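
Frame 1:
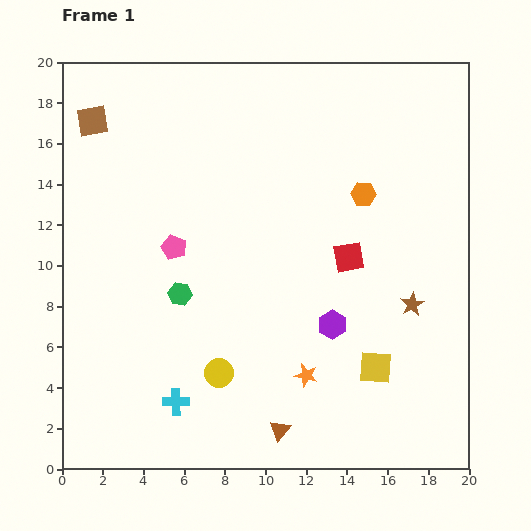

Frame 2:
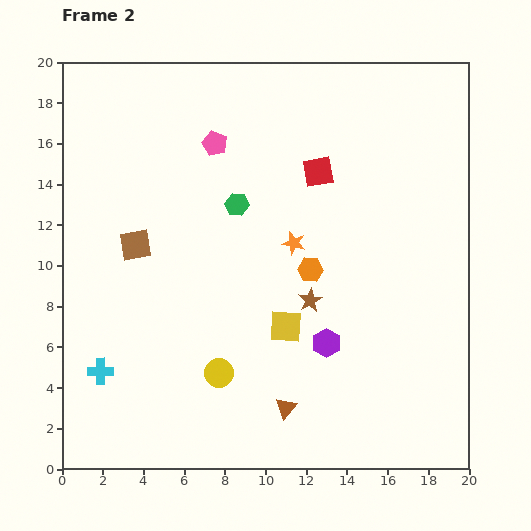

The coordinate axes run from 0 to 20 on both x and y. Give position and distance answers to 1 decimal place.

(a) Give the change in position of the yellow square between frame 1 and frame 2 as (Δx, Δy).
(-4.4, 2.0)

The yellow square was at (15.4, 5.0) in frame 1 and (11.0, 7.0) in frame 2.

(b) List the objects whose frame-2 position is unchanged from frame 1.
the yellow circle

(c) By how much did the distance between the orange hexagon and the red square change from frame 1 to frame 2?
+1.6

Distance in frame 1: 3.2. Distance in frame 2: 4.8.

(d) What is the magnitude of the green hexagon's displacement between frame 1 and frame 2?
5.2

The green hexagon moved from (5.8, 8.6) to (8.6, 13.0), a distance of √(2.8² + 4.4²) ≈ 5.2.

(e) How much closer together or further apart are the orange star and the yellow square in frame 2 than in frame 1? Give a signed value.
+0.7

Distance in frame 1: 3.4. Distance in frame 2: 4.1.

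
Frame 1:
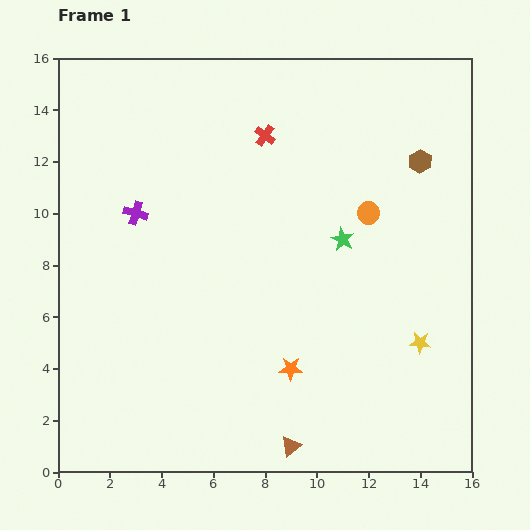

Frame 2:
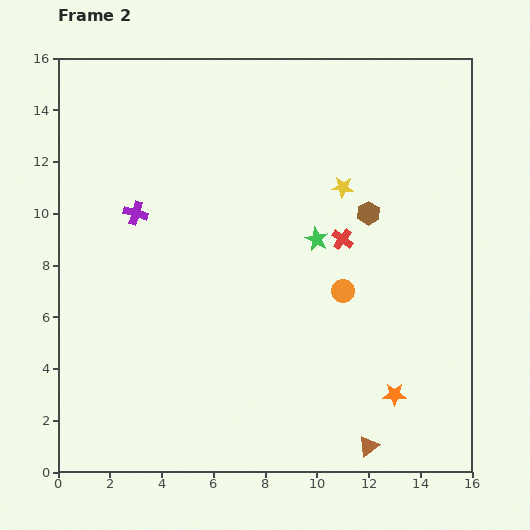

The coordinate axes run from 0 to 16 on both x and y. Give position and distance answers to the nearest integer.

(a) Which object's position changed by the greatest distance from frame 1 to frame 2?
the yellow star

(moved 7; next 5)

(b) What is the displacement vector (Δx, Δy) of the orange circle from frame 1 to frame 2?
(-1, -3)

The orange circle was at (12, 10) in frame 1 and (11, 7) in frame 2.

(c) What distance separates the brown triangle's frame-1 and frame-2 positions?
3

The brown triangle moved from (9, 1) to (12, 1), a distance of √(3² + 0²) ≈ 3.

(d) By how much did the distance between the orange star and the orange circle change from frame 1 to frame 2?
-3

Distance in frame 1: 7. Distance in frame 2: 4.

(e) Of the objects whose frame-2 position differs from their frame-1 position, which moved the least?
the green star

(moved 1)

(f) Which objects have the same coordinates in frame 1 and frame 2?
the purple cross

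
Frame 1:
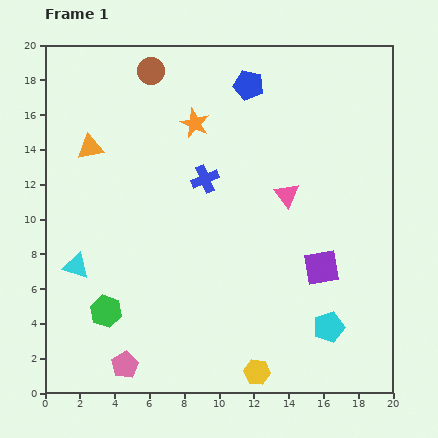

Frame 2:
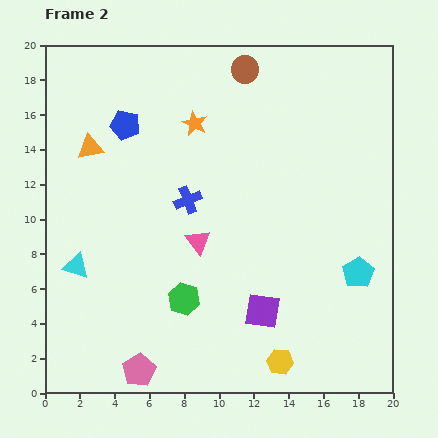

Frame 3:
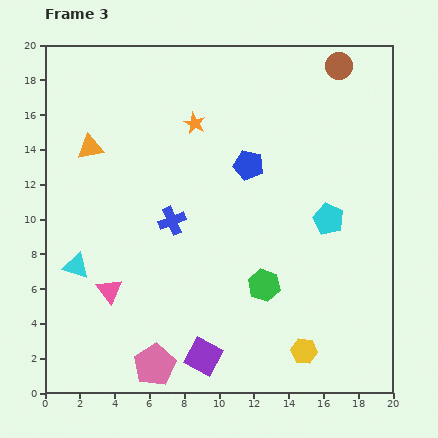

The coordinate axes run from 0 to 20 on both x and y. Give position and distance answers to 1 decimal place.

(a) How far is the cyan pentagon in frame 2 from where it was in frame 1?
3.5

The cyan pentagon moved from (16.3, 3.8) to (18.0, 6.9), a distance of √(1.7² + 3.1²) ≈ 3.5.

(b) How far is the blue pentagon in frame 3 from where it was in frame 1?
4.6

The blue pentagon moved from (11.7, 17.7) to (11.7, 13.1), a distance of √(0.0² + 4.6²) ≈ 4.6.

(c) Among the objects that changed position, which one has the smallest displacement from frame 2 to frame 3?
the pink pentagon

(moved 0.9)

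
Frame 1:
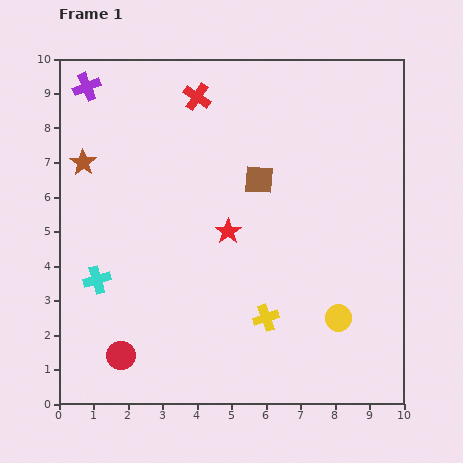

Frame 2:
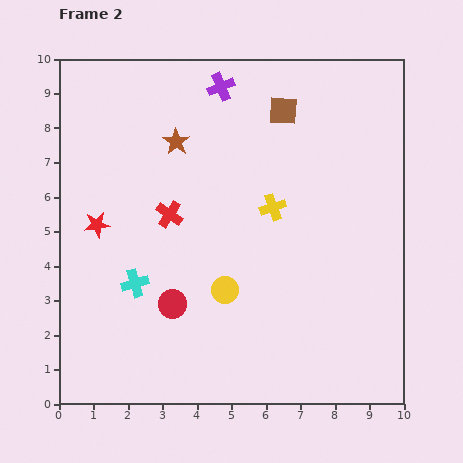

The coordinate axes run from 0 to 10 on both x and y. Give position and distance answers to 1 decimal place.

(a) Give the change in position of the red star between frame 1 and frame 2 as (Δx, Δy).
(-3.8, 0.2)

The red star was at (4.9, 5.0) in frame 1 and (1.1, 5.2) in frame 2.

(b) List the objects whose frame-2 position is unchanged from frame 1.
none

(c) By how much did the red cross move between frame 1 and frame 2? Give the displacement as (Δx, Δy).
(-0.8, -3.4)

The red cross was at (4.0, 8.9) in frame 1 and (3.2, 5.5) in frame 2.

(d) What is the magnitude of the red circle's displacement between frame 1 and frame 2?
2.1

The red circle moved from (1.8, 1.4) to (3.3, 2.9), a distance of √(1.5² + 1.5²) ≈ 2.1.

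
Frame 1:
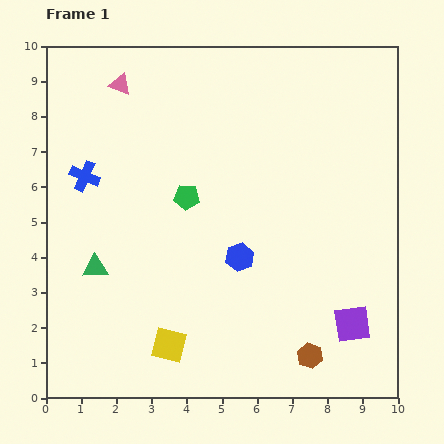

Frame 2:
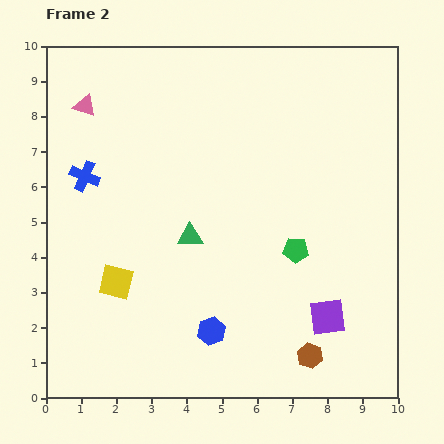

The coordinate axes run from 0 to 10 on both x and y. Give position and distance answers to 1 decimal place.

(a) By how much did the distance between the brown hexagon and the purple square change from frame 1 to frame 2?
-0.3

Distance in frame 1: 1.5. Distance in frame 2: 1.2.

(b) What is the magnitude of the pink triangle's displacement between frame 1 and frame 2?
1.2

The pink triangle moved from (2.1, 8.9) to (1.1, 8.3), a distance of √(1.0² + 0.6²) ≈ 1.2.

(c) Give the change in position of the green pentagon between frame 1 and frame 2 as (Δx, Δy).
(3.1, -1.5)

The green pentagon was at (4.0, 5.7) in frame 1 and (7.1, 4.2) in frame 2.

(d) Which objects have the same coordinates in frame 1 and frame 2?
the brown hexagon, the blue cross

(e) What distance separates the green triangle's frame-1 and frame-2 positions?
2.8

The green triangle moved from (1.4, 3.7) to (4.1, 4.6), a distance of √(2.7² + 0.9²) ≈ 2.8.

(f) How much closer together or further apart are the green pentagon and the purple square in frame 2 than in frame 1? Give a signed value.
-3.8

Distance in frame 1: 5.9. Distance in frame 2: 2.1.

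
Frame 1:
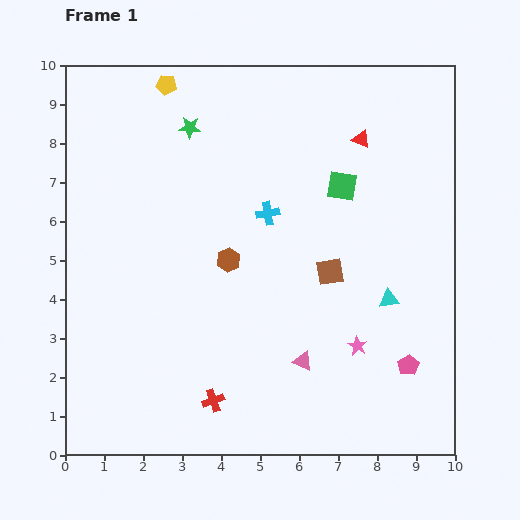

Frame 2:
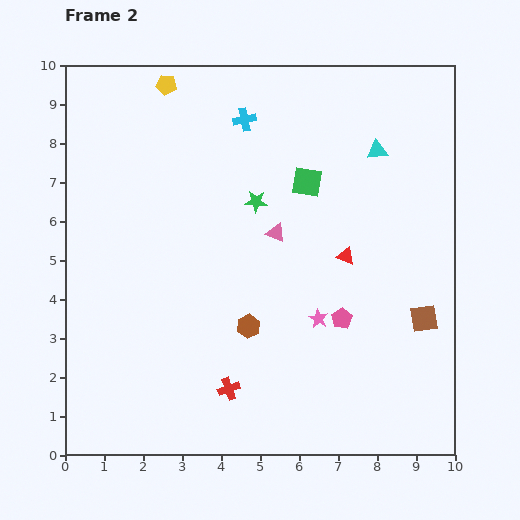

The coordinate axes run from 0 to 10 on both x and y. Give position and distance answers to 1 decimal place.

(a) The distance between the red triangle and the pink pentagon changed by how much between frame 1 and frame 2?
-4.3

Distance in frame 1: 5.9. Distance in frame 2: 1.6.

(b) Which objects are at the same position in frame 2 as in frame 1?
the yellow pentagon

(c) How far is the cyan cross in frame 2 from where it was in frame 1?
2.5

The cyan cross moved from (5.2, 6.2) to (4.6, 8.6), a distance of √(0.6² + 2.4²) ≈ 2.5.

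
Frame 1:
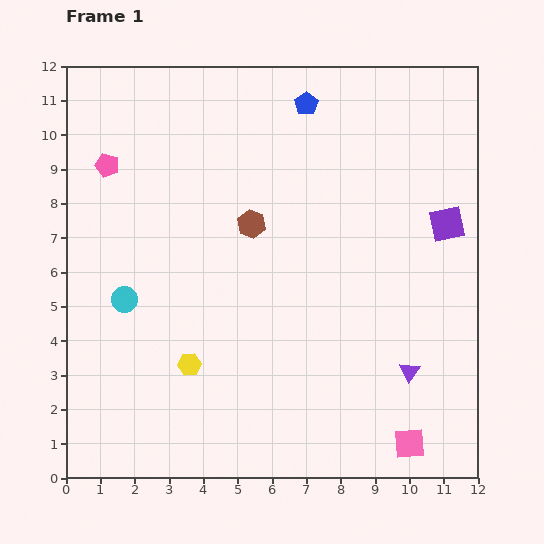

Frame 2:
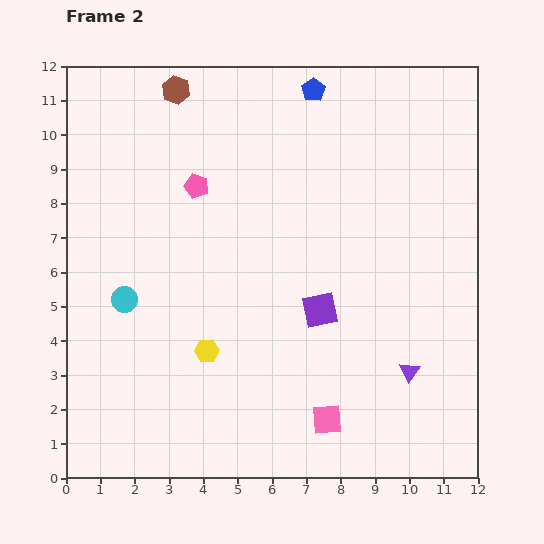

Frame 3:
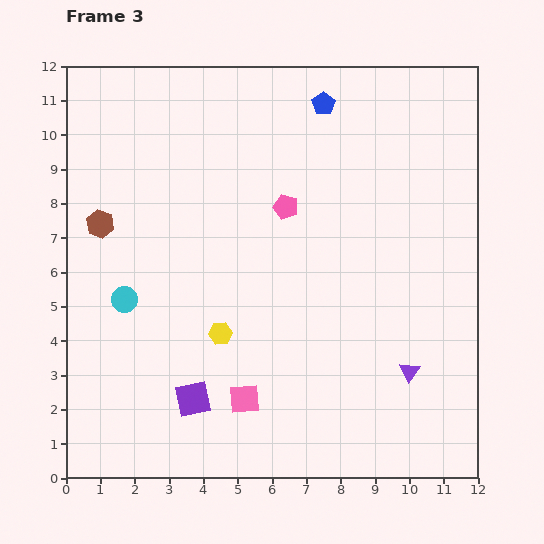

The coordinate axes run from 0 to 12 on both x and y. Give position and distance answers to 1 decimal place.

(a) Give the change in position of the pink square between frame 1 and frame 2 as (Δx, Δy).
(-2.4, 0.7)

The pink square was at (10.0, 1.0) in frame 1 and (7.6, 1.7) in frame 2.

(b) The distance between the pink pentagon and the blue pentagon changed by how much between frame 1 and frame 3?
-2.9

Distance in frame 1: 6.1. Distance in frame 3: 3.2.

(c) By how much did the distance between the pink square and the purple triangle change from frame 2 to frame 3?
+2.1

Distance in frame 2: 2.8. Distance in frame 3: 4.9.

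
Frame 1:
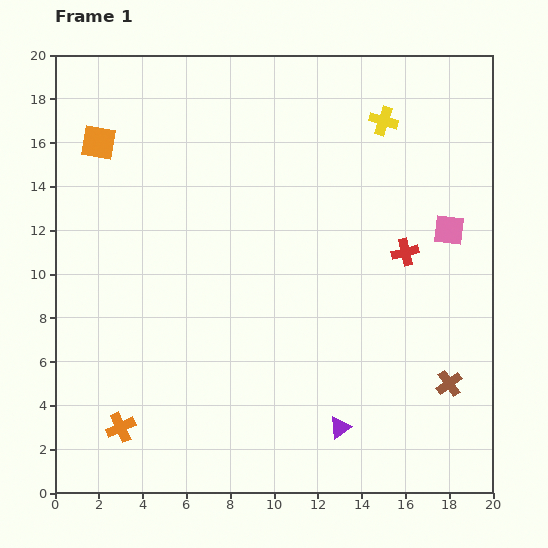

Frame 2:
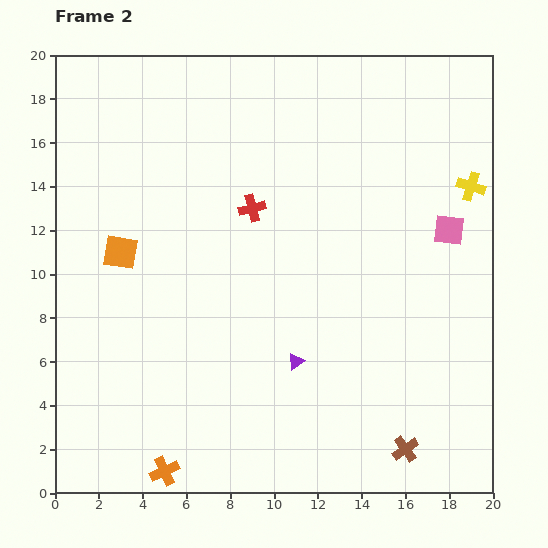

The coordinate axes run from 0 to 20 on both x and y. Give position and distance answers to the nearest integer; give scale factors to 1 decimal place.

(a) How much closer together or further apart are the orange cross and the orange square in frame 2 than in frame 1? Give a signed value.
-3

Distance in frame 1: 13. Distance in frame 2: 10.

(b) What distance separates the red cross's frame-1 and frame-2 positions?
7

The red cross moved from (16, 11) to (9, 13), a distance of √(7² + 2²) ≈ 7.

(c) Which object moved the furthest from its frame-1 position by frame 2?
the red cross

(moved 7; next 5)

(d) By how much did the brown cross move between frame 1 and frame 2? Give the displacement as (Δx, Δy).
(-2, -3)

The brown cross was at (18, 5) in frame 1 and (16, 2) in frame 2.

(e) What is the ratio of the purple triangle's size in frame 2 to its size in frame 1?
0.8×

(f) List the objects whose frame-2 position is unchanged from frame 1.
the pink square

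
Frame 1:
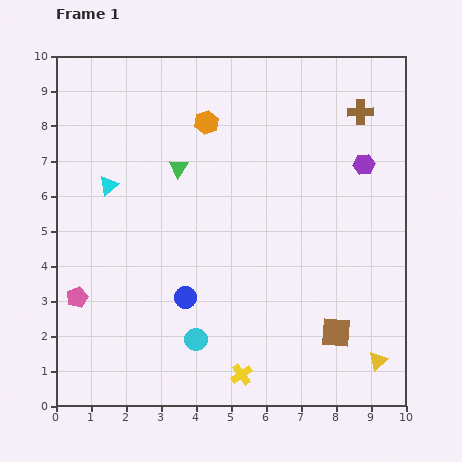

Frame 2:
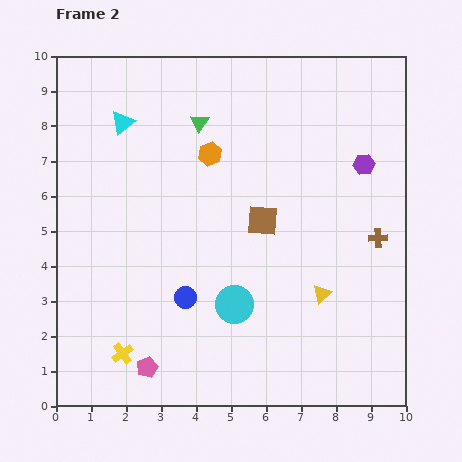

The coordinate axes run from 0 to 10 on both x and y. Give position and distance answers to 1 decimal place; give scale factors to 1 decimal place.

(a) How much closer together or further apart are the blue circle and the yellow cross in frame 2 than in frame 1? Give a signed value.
-0.3

Distance in frame 1: 2.7. Distance in frame 2: 2.4.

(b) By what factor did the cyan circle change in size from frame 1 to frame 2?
1.7×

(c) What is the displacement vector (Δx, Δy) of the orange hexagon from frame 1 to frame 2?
(0.1, -0.9)

The orange hexagon was at (4.3, 8.1) in frame 1 and (4.4, 7.2) in frame 2.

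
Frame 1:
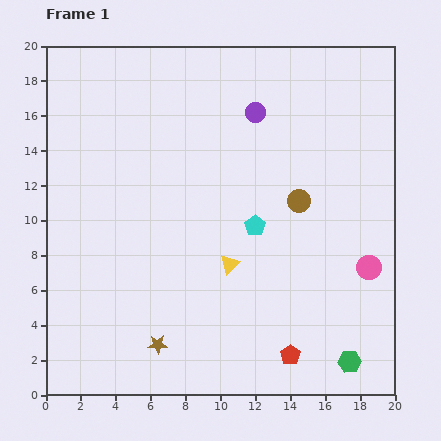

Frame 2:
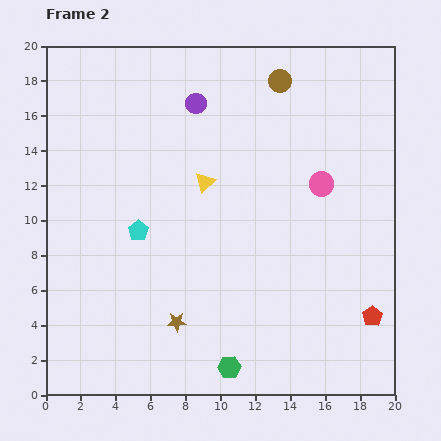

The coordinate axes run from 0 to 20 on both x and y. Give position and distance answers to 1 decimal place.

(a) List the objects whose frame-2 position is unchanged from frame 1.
none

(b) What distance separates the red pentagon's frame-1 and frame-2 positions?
5.2

The red pentagon moved from (14.0, 2.3) to (18.7, 4.5), a distance of √(4.7² + 2.2²) ≈ 5.2.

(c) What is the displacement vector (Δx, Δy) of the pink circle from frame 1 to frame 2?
(-2.7, 4.8)

The pink circle was at (18.5, 7.3) in frame 1 and (15.8, 12.1) in frame 2.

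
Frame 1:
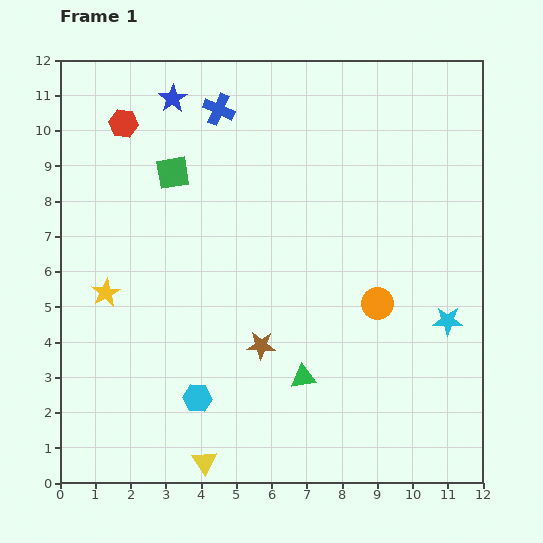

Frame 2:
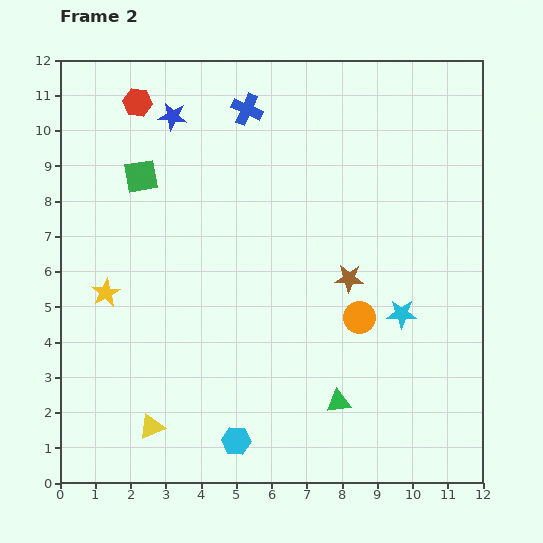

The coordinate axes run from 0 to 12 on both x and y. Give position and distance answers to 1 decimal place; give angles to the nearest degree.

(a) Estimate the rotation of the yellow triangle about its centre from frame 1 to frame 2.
41° clockwise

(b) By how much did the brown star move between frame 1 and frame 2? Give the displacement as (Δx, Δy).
(2.5, 1.9)

The brown star was at (5.7, 3.9) in frame 1 and (8.2, 5.8) in frame 2.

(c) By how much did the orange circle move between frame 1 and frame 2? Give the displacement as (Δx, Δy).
(-0.5, -0.4)

The orange circle was at (9.0, 5.1) in frame 1 and (8.5, 4.7) in frame 2.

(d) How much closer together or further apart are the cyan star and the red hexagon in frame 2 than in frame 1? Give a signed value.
-1.2

Distance in frame 1: 10.8. Distance in frame 2: 9.6.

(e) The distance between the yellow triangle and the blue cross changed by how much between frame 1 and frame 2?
-0.6

Distance in frame 1: 10.0. Distance in frame 2: 9.4.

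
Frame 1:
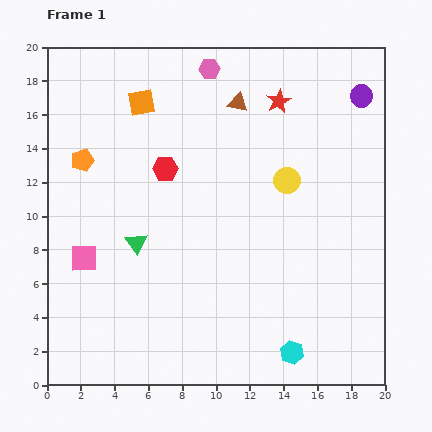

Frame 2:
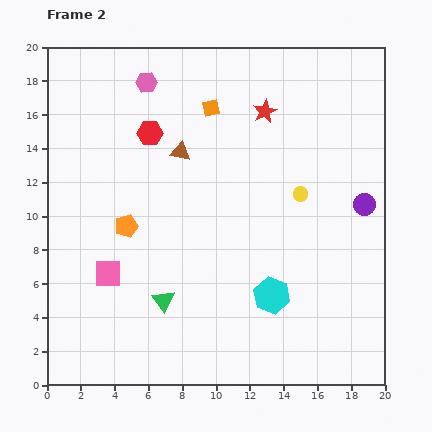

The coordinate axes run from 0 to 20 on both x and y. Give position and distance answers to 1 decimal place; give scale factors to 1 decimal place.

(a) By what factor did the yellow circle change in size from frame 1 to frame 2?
0.6×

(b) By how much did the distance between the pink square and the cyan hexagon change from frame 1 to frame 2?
-3.7

Distance in frame 1: 13.5. Distance in frame 2: 9.8.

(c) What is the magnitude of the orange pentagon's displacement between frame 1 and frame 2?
4.7

The orange pentagon moved from (2.1, 13.3) to (4.7, 9.4), a distance of √(2.6² + 3.9²) ≈ 4.7.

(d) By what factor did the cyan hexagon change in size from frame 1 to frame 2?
1.6×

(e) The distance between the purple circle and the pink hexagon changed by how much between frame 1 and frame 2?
+5.7

Distance in frame 1: 9.1. Distance in frame 2: 14.8.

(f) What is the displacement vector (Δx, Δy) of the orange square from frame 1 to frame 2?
(4.1, -0.3)

The orange square was at (5.6, 16.7) in frame 1 and (9.7, 16.4) in frame 2.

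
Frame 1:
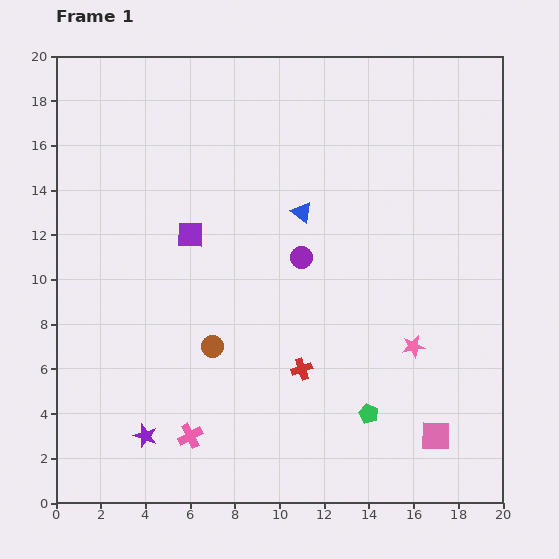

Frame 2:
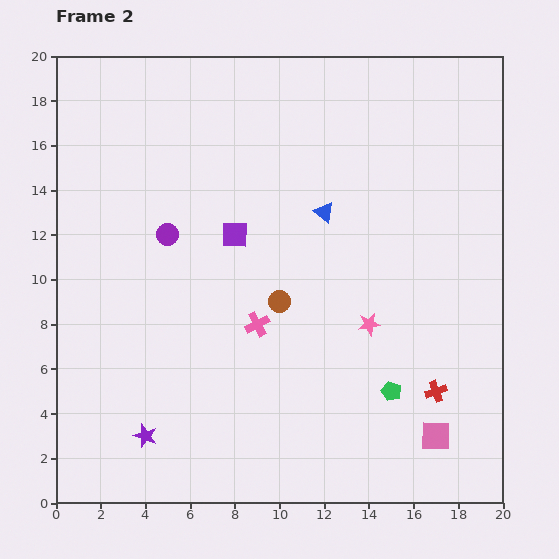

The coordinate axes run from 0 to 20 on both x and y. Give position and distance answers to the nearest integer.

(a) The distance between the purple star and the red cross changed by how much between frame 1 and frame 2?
+5

Distance in frame 1: 8. Distance in frame 2: 13.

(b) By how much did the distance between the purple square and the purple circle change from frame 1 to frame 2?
-2

Distance in frame 1: 5. Distance in frame 2: 3.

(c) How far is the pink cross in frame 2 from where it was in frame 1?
6

The pink cross moved from (6, 3) to (9, 8), a distance of √(3² + 5²) ≈ 6.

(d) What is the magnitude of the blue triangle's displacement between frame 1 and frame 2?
1

The blue triangle moved from (11, 13) to (12, 13), a distance of √(1² + 0²) ≈ 1.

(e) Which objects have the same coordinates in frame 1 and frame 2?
the purple star, the pink square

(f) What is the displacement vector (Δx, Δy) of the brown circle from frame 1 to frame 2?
(3, 2)

The brown circle was at (7, 7) in frame 1 and (10, 9) in frame 2.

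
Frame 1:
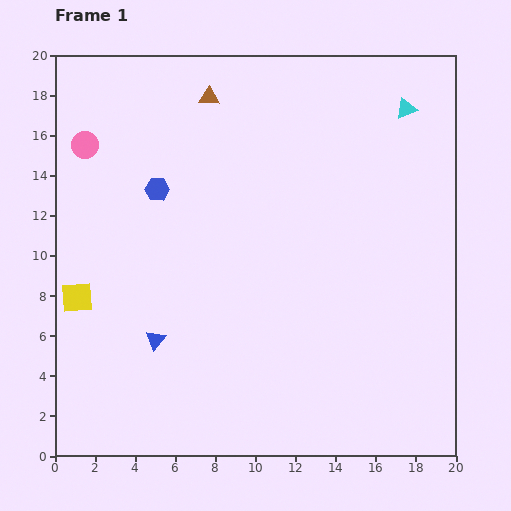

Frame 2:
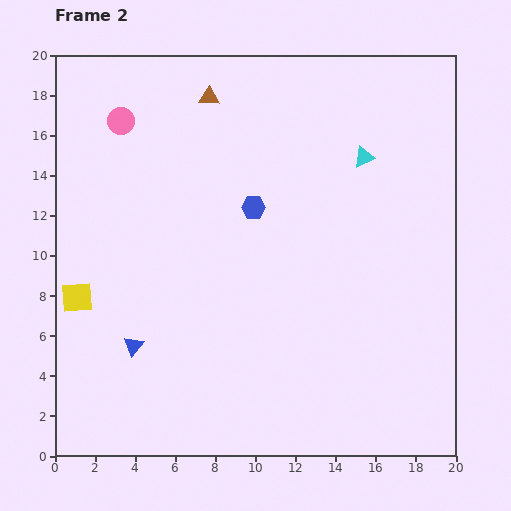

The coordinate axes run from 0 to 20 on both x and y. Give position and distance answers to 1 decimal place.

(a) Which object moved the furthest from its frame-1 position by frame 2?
the blue hexagon

(moved 4.9; next 3.2)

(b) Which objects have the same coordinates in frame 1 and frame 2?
the yellow square, the brown triangle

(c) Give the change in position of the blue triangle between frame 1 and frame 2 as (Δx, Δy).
(-1.1, -0.3)

The blue triangle was at (5.0, 5.8) in frame 1 and (3.9, 5.5) in frame 2.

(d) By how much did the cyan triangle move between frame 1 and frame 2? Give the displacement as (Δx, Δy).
(-2.1, -2.4)

The cyan triangle was at (17.5, 17.3) in frame 1 and (15.4, 14.9) in frame 2.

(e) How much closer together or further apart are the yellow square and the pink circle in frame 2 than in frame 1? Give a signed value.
+1.5

Distance in frame 1: 7.6. Distance in frame 2: 9.1.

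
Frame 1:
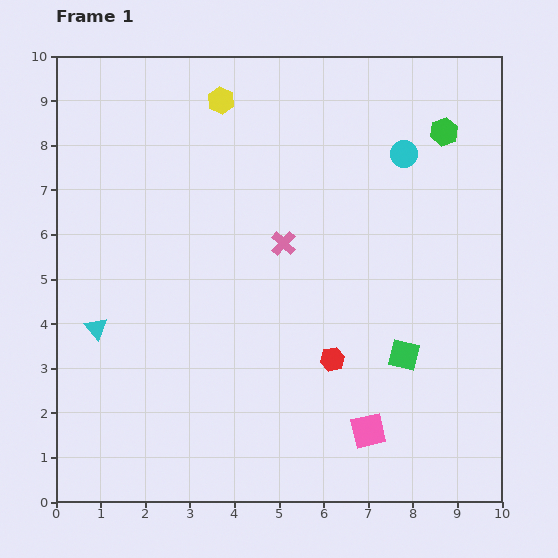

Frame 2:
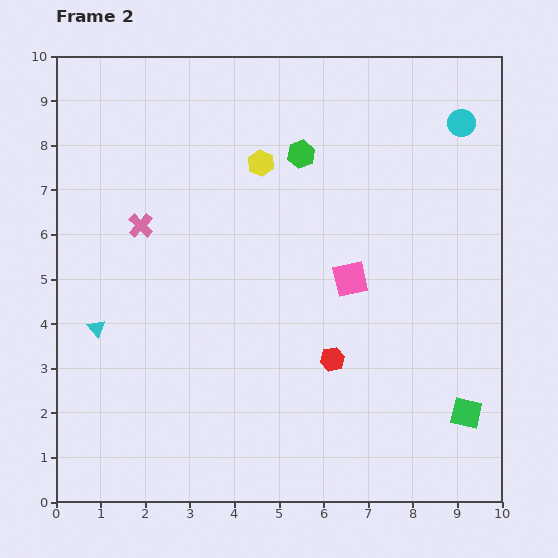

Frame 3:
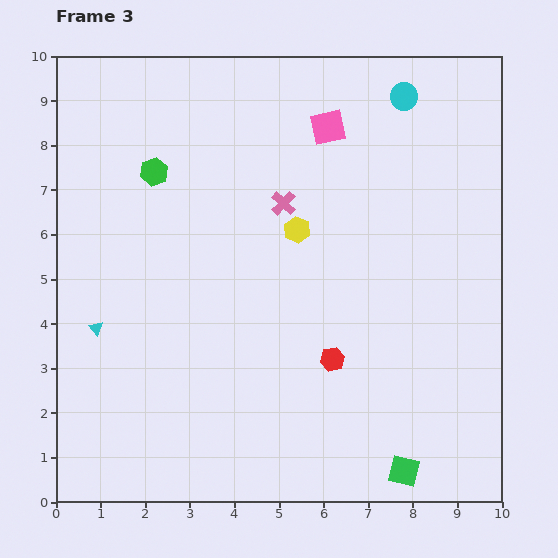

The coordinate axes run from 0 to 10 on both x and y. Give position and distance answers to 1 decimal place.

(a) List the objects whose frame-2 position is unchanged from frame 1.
the red hexagon, the cyan triangle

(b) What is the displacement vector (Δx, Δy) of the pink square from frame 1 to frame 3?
(-0.9, 6.8)

The pink square was at (7.0, 1.6) in frame 1 and (6.1, 8.4) in frame 3.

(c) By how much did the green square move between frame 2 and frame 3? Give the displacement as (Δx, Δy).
(-1.4, -1.3)

The green square was at (9.2, 2.0) in frame 2 and (7.8, 0.7) in frame 3.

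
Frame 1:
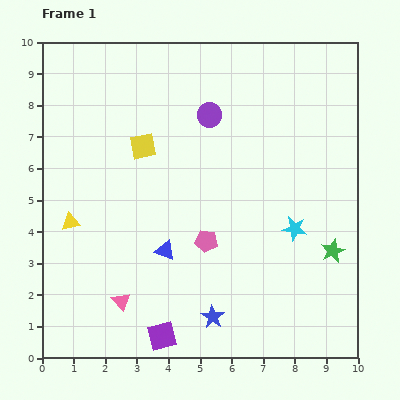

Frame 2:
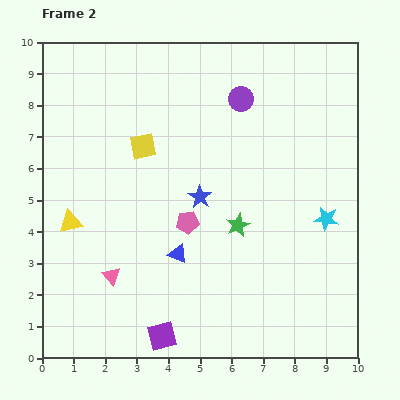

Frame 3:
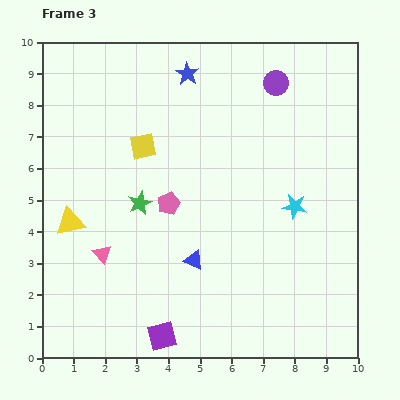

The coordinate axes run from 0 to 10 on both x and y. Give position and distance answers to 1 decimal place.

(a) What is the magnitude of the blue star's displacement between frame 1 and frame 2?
3.8

The blue star moved from (5.4, 1.3) to (5.0, 5.1), a distance of √(0.4² + 3.8²) ≈ 3.8.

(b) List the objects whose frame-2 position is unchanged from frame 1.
the yellow triangle, the purple square, the yellow square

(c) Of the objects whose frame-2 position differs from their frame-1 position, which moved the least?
the blue triangle

(moved 0.4)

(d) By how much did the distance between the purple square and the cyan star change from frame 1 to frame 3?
+0.5

Distance in frame 1: 5.4. Distance in frame 3: 5.9.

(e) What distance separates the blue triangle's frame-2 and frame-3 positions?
0.5

The blue triangle moved from (4.3, 3.3) to (4.8, 3.1), a distance of √(0.5² + 0.2²) ≈ 0.5.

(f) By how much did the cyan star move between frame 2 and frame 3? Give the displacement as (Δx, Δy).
(-1.0, 0.4)

The cyan star was at (9.0, 4.4) in frame 2 and (8.0, 4.8) in frame 3.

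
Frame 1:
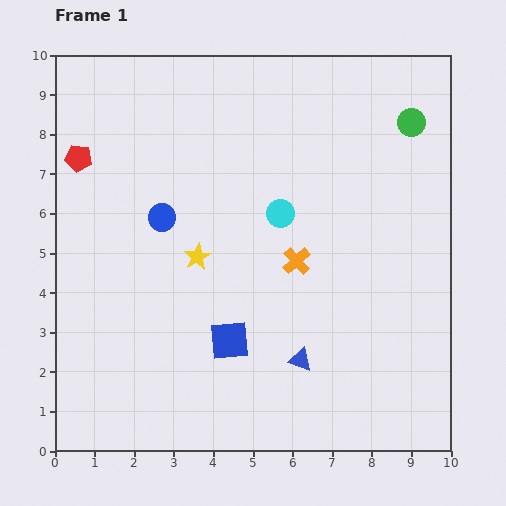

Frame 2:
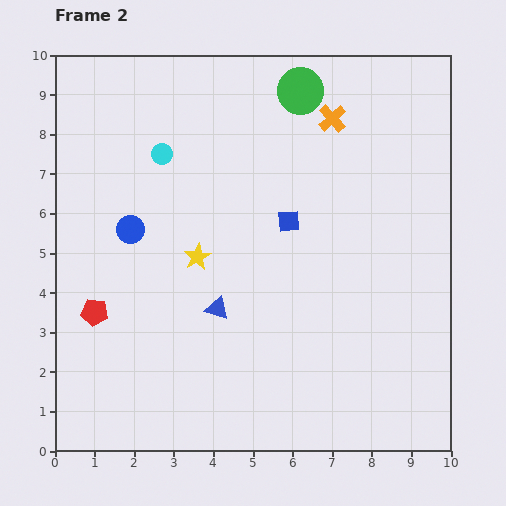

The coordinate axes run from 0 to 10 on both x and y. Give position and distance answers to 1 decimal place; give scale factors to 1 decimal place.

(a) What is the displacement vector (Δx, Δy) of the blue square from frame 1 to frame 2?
(1.5, 3.0)

The blue square was at (4.4, 2.8) in frame 1 and (5.9, 5.8) in frame 2.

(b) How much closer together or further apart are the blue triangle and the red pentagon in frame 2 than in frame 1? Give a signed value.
-4.5

Distance in frame 1: 7.6. Distance in frame 2: 3.1.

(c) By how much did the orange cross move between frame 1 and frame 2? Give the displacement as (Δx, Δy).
(0.9, 3.6)

The orange cross was at (6.1, 4.8) in frame 1 and (7.0, 8.4) in frame 2.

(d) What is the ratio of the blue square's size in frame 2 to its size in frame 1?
0.6×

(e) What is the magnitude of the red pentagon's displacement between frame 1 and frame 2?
3.9

The red pentagon moved from (0.6, 7.4) to (1.0, 3.5), a distance of √(0.4² + 3.9²) ≈ 3.9.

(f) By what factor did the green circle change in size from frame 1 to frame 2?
1.7×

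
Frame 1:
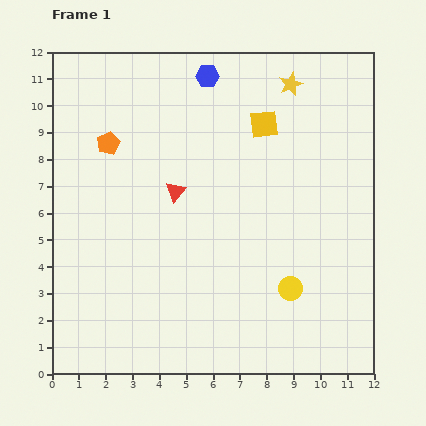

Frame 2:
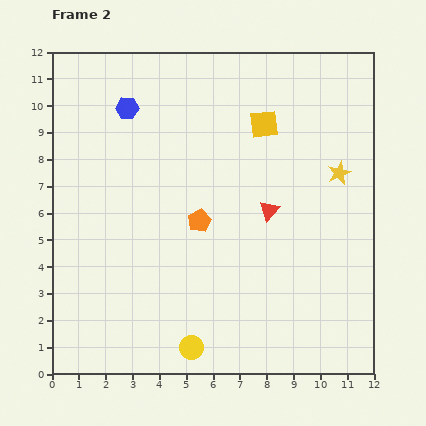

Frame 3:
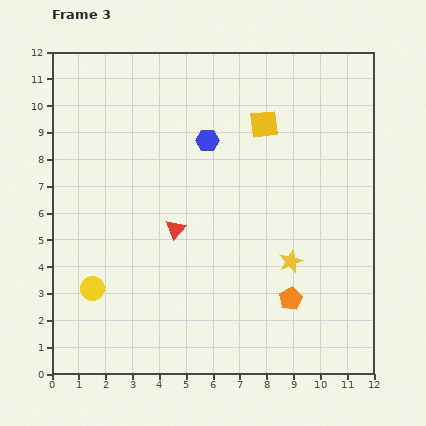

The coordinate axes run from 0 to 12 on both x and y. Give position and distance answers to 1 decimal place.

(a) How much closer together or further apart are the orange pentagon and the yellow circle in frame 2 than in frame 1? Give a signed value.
-4.0

Distance in frame 1: 8.7. Distance in frame 2: 4.7.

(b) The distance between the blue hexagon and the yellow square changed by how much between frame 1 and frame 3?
-0.6

Distance in frame 1: 2.8. Distance in frame 3: 2.2.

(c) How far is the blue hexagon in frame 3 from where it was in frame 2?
3.2

The blue hexagon moved from (2.8, 9.9) to (5.8, 8.7), a distance of √(3.0² + 1.2²) ≈ 3.2.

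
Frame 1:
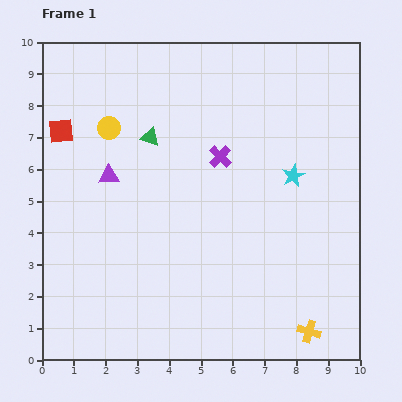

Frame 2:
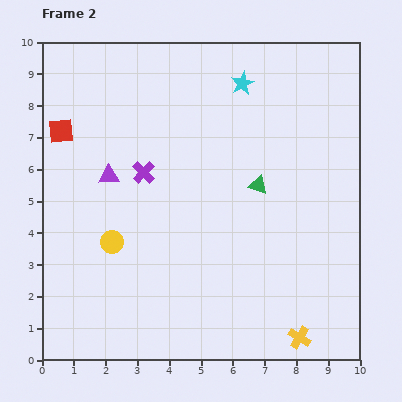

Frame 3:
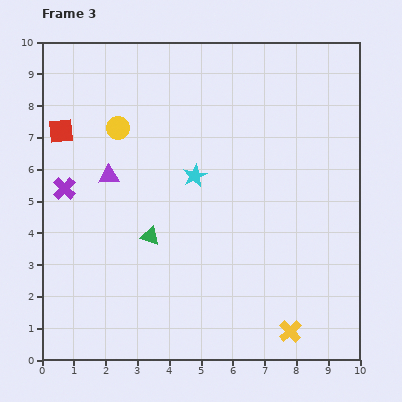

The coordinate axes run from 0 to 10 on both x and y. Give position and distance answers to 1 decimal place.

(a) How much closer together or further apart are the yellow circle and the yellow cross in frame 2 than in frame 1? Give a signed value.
-2.4

Distance in frame 1: 9.0. Distance in frame 2: 6.6.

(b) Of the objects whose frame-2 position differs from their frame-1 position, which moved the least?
the yellow cross

(moved 0.4)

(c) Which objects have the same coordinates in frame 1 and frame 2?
the purple triangle, the red square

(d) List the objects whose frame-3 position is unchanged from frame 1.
the purple triangle, the red square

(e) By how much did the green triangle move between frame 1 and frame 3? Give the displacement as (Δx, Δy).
(0.0, -3.1)

The green triangle was at (3.4, 7.0) in frame 1 and (3.4, 3.9) in frame 3.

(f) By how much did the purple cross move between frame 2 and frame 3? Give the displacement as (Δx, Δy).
(-2.5, -0.5)

The purple cross was at (3.2, 5.9) in frame 2 and (0.7, 5.4) in frame 3.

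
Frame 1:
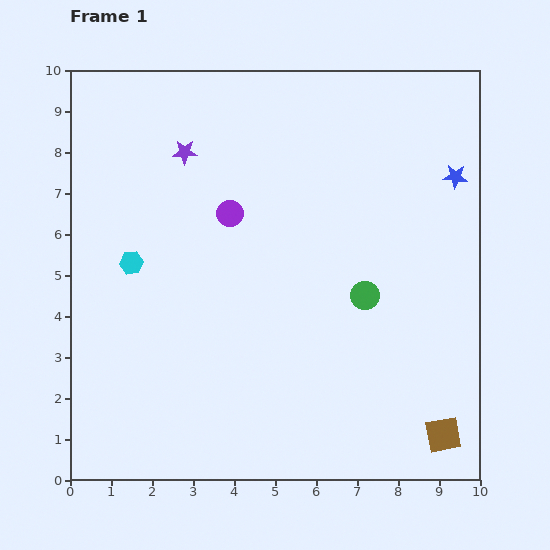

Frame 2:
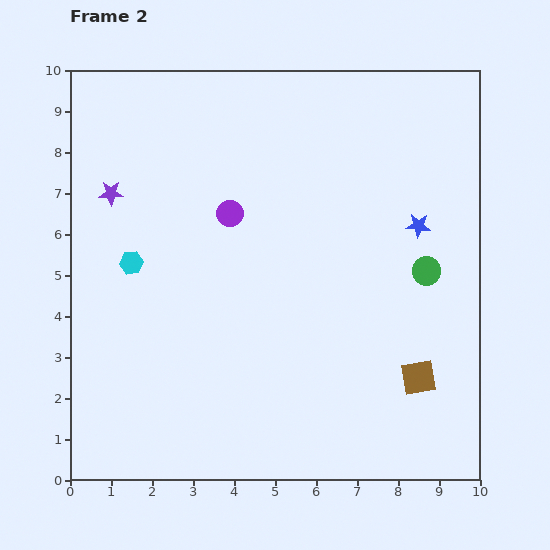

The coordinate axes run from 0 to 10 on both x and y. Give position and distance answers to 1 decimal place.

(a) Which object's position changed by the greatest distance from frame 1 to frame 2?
the purple star

(moved 2.1; next 1.6)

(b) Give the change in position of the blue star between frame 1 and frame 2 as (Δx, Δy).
(-0.9, -1.2)

The blue star was at (9.4, 7.4) in frame 1 and (8.5, 6.2) in frame 2.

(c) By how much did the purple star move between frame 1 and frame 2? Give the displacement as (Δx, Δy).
(-1.8, -1.0)

The purple star was at (2.8, 8.0) in frame 1 and (1.0, 7.0) in frame 2.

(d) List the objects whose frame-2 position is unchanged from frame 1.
the purple circle, the cyan hexagon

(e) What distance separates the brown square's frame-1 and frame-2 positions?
1.5

The brown square moved from (9.1, 1.1) to (8.5, 2.5), a distance of √(0.6² + 1.4²) ≈ 1.5.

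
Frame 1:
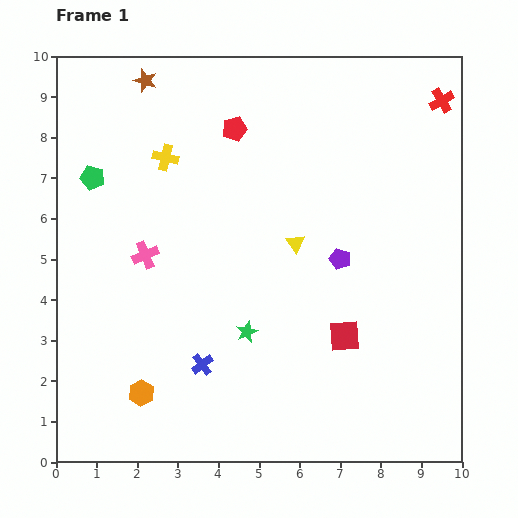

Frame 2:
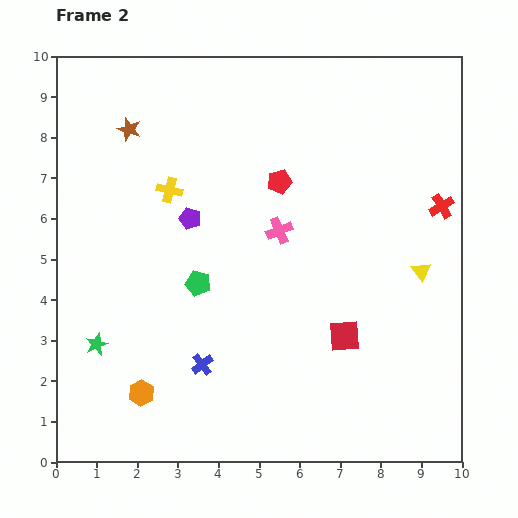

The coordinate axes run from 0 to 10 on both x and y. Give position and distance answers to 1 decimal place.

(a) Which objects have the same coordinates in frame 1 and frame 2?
the blue cross, the orange hexagon, the red square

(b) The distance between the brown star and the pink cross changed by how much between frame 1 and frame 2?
+0.2

Distance in frame 1: 4.3. Distance in frame 2: 4.5.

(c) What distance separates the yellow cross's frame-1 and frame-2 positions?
0.8

The yellow cross moved from (2.7, 7.5) to (2.8, 6.7), a distance of √(0.1² + 0.8²) ≈ 0.8.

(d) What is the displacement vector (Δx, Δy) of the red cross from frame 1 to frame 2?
(0.0, -2.6)

The red cross was at (9.5, 8.9) in frame 1 and (9.5, 6.3) in frame 2.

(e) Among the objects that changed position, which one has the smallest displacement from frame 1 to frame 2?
the yellow cross

(moved 0.8)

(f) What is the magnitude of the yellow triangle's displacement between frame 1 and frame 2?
3.2

The yellow triangle moved from (5.9, 5.4) to (9.0, 4.7), a distance of √(3.1² + 0.7²) ≈ 3.2.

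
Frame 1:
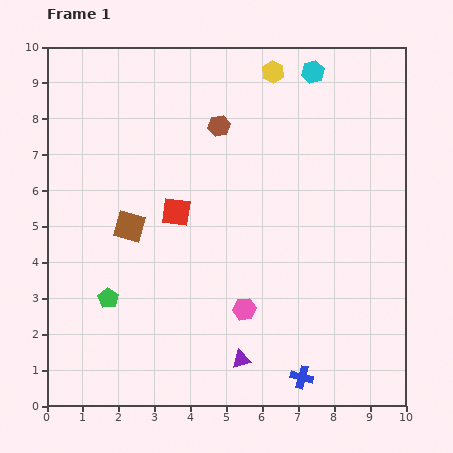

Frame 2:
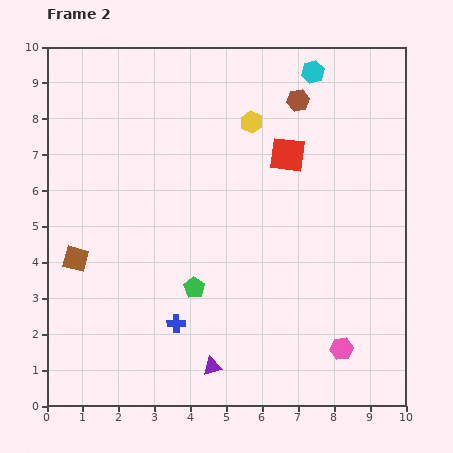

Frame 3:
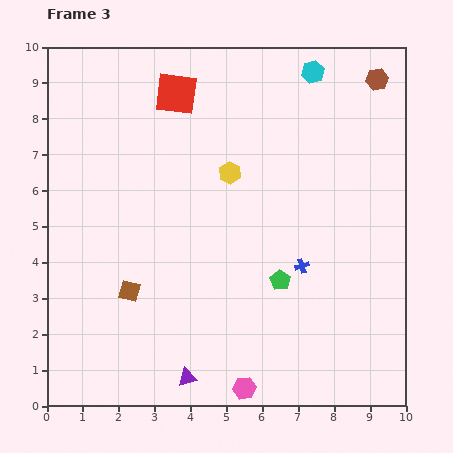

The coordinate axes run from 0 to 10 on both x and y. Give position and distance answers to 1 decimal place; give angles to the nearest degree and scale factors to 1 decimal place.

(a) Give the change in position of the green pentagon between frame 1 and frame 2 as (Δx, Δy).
(2.4, 0.3)

The green pentagon was at (1.7, 3.0) in frame 1 and (4.1, 3.3) in frame 2.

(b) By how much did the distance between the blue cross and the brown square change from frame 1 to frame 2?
-3.1

Distance in frame 1: 6.4. Distance in frame 2: 3.3.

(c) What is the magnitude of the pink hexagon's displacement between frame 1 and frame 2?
2.9

The pink hexagon moved from (5.5, 2.7) to (8.2, 1.6), a distance of √(2.7² + 1.1²) ≈ 2.9.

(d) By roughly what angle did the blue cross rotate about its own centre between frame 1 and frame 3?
31° counter-clockwise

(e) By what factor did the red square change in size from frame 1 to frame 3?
1.5×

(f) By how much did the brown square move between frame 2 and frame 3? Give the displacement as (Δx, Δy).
(1.5, -0.9)

The brown square was at (0.8, 4.1) in frame 2 and (2.3, 3.2) in frame 3.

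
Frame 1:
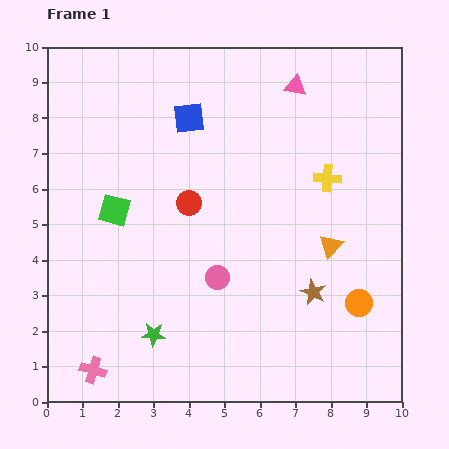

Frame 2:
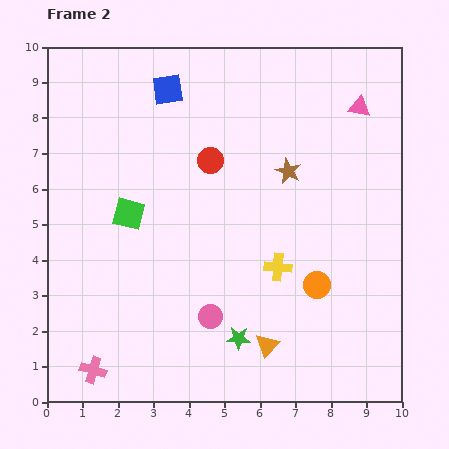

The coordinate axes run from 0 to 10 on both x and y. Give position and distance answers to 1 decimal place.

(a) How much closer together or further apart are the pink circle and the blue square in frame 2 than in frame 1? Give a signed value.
+1.9

Distance in frame 1: 4.6. Distance in frame 2: 6.5.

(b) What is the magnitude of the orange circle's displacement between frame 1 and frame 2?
1.3

The orange circle moved from (8.8, 2.8) to (7.6, 3.3), a distance of √(1.2² + 0.5²) ≈ 1.3.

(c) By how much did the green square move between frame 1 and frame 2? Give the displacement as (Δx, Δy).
(0.4, -0.1)

The green square was at (1.9, 5.4) in frame 1 and (2.3, 5.3) in frame 2.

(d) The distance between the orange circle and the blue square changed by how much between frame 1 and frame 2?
-0.2

Distance in frame 1: 7.1. Distance in frame 2: 6.9.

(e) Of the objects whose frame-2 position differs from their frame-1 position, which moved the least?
the green square

(moved 0.4)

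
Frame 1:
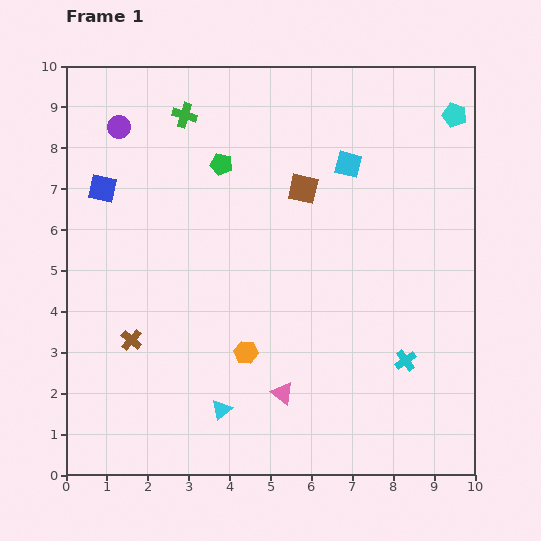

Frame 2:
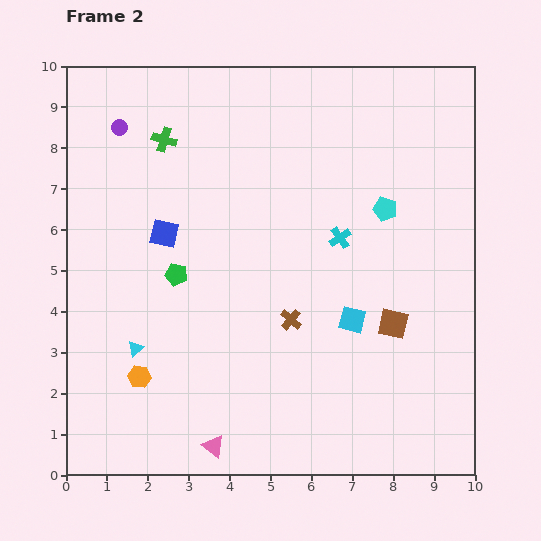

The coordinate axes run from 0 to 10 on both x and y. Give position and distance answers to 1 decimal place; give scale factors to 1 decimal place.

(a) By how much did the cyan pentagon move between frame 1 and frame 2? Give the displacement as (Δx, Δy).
(-1.7, -2.3)

The cyan pentagon was at (9.5, 8.8) in frame 1 and (7.8, 6.5) in frame 2.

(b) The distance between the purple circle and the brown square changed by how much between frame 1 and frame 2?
+3.5

Distance in frame 1: 4.7. Distance in frame 2: 8.2.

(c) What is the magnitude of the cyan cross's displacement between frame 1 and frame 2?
3.4

The cyan cross moved from (8.3, 2.8) to (6.7, 5.8), a distance of √(1.6² + 3.0²) ≈ 3.4.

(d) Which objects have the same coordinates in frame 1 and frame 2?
the purple circle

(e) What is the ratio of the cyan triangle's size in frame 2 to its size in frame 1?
0.8×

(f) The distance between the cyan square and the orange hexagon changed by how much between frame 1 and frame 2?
+0.2

Distance in frame 1: 5.2. Distance in frame 2: 5.4.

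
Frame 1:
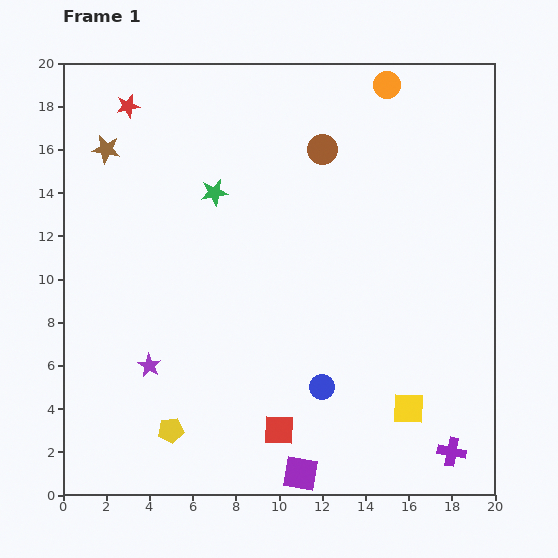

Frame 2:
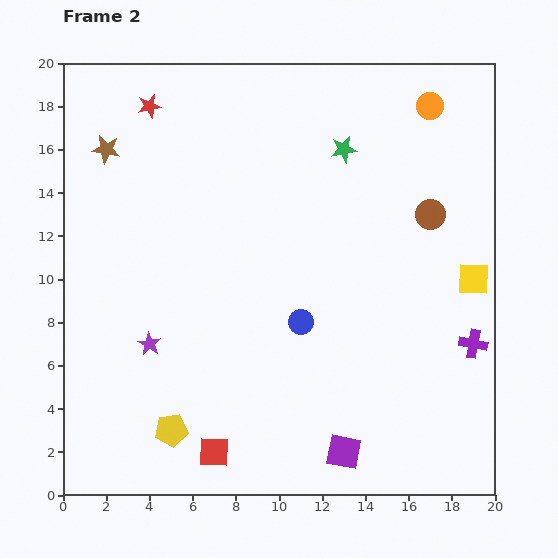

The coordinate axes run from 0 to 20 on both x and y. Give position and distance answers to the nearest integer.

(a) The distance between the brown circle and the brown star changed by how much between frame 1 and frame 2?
+5

Distance in frame 1: 10. Distance in frame 2: 15.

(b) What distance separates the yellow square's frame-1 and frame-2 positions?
7

The yellow square moved from (16, 4) to (19, 10), a distance of √(3² + 6²) ≈ 7.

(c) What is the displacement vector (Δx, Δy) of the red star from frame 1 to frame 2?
(1, 0)

The red star was at (3, 18) in frame 1 and (4, 18) in frame 2.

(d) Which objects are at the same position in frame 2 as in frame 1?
the yellow pentagon, the brown star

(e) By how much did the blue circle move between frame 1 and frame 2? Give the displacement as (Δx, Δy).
(-1, 3)

The blue circle was at (12, 5) in frame 1 and (11, 8) in frame 2.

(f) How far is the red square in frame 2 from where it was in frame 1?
3

The red square moved from (10, 3) to (7, 2), a distance of √(3² + 1²) ≈ 3.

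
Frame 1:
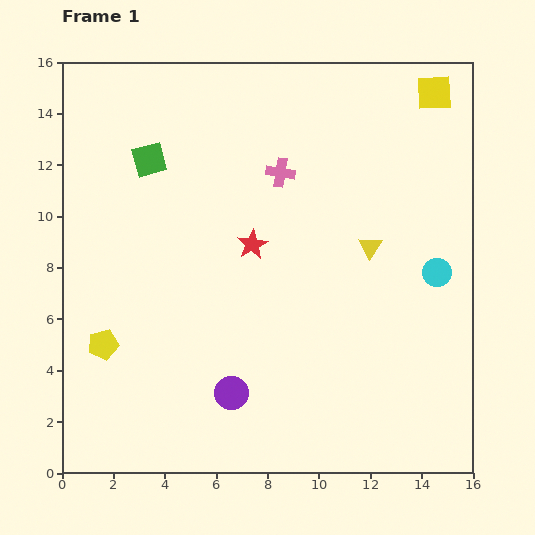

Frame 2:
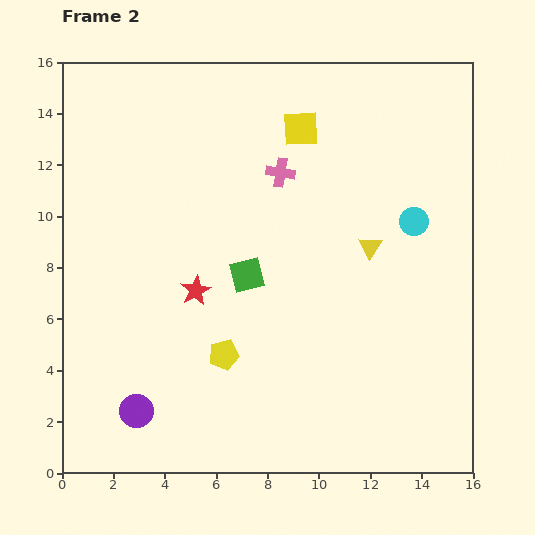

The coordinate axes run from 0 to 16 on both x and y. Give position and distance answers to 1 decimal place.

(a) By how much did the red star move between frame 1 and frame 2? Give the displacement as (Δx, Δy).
(-2.2, -1.8)

The red star was at (7.4, 8.9) in frame 1 and (5.2, 7.1) in frame 2.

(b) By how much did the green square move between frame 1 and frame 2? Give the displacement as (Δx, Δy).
(3.8, -4.5)

The green square was at (3.4, 12.2) in frame 1 and (7.2, 7.7) in frame 2.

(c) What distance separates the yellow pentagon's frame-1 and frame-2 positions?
4.7

The yellow pentagon moved from (1.6, 5.0) to (6.3, 4.6), a distance of √(4.7² + 0.4²) ≈ 4.7.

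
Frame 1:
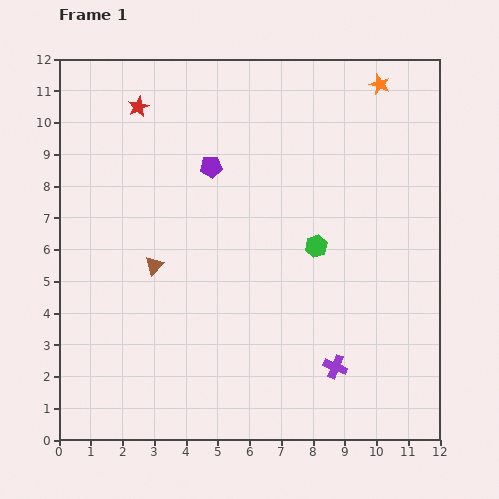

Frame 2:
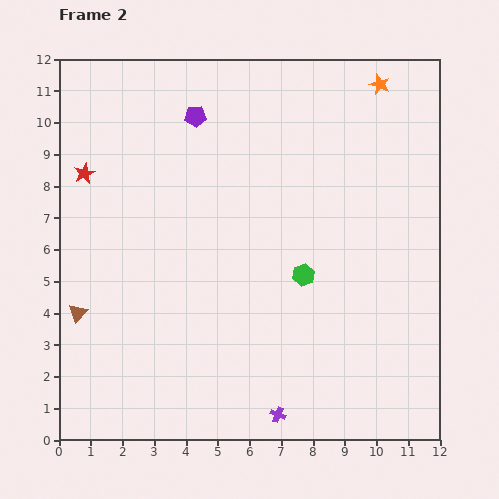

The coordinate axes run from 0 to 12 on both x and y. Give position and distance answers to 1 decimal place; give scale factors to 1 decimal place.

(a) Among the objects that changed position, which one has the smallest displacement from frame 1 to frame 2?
the green hexagon

(moved 1.0)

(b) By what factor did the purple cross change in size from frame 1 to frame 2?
0.6×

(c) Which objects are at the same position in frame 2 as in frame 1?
the orange star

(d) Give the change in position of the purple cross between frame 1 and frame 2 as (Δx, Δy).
(-1.8, -1.5)

The purple cross was at (8.7, 2.3) in frame 1 and (6.9, 0.8) in frame 2.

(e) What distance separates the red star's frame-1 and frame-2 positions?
2.7

The red star moved from (2.5, 10.5) to (0.8, 8.4), a distance of √(1.7² + 2.1²) ≈ 2.7.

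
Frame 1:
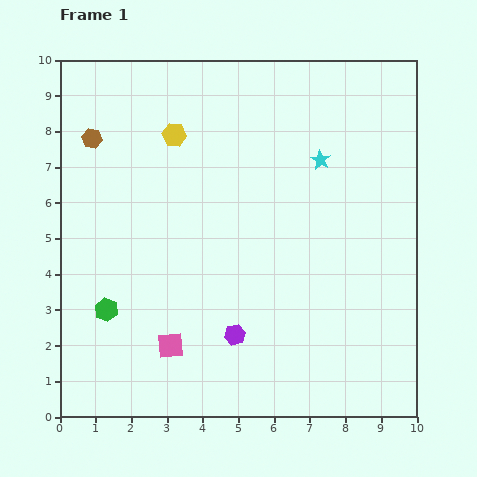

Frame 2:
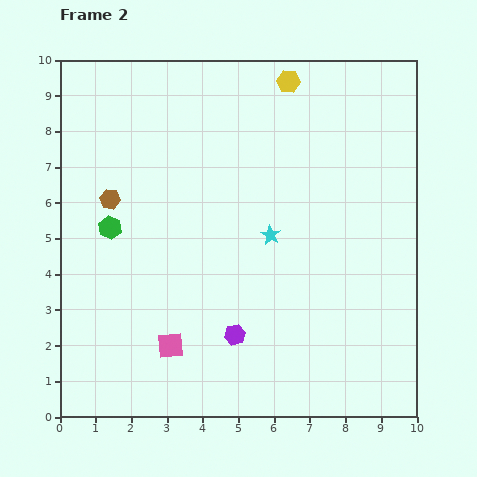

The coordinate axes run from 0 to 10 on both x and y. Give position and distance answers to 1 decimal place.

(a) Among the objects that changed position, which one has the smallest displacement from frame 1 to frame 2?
the brown hexagon

(moved 1.8)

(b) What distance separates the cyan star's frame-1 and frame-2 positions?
2.5

The cyan star moved from (7.3, 7.2) to (5.9, 5.1), a distance of √(1.4² + 2.1²) ≈ 2.5.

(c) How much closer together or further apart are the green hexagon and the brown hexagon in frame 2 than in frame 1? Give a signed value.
-4.0

Distance in frame 1: 4.8. Distance in frame 2: 0.8.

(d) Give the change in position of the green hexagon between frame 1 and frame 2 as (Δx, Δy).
(0.1, 2.3)

The green hexagon was at (1.3, 3.0) in frame 1 and (1.4, 5.3) in frame 2.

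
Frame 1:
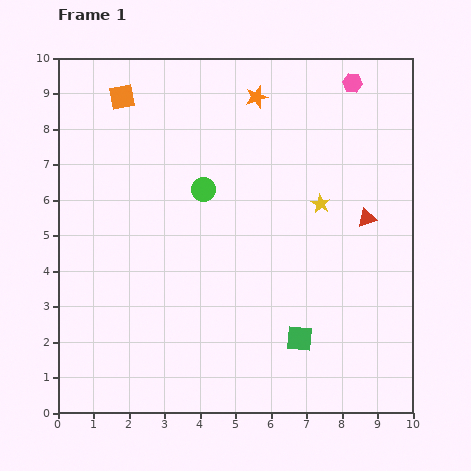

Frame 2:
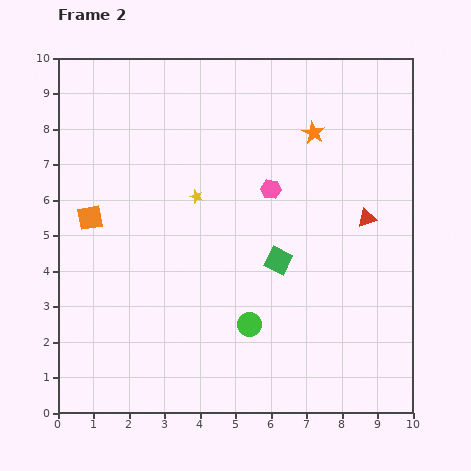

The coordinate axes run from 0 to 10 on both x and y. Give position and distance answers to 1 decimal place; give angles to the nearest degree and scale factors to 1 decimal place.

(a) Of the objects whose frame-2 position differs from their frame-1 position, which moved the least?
the orange star

(moved 1.9)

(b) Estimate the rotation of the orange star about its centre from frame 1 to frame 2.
27° counter-clockwise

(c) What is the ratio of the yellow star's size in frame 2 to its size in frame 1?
0.7×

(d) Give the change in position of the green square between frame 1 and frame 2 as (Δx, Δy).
(-0.6, 2.2)

The green square was at (6.8, 2.1) in frame 1 and (6.2, 4.3) in frame 2.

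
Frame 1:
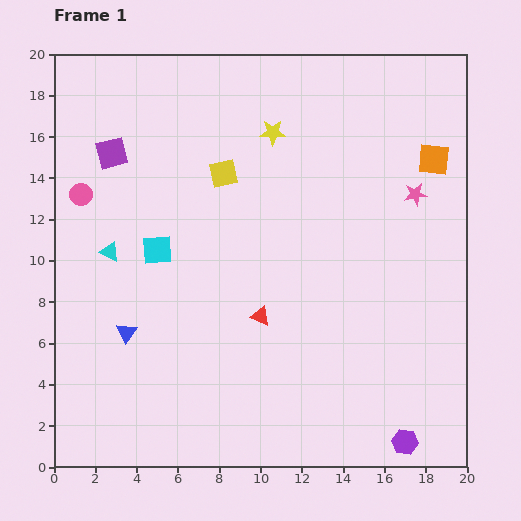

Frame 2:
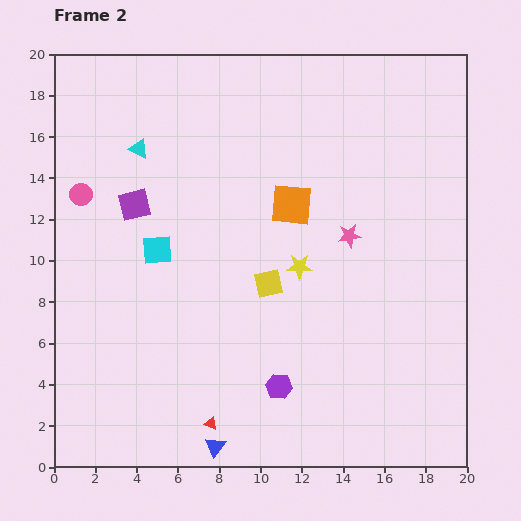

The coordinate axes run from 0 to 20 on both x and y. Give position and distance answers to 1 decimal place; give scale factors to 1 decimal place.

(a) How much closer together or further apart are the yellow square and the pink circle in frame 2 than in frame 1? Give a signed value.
+3.1

Distance in frame 1: 7.0. Distance in frame 2: 10.1.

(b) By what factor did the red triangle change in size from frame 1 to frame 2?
0.7×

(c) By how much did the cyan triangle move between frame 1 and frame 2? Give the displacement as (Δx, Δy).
(1.4, 5.0)

The cyan triangle was at (2.7, 10.4) in frame 1 and (4.1, 15.4) in frame 2.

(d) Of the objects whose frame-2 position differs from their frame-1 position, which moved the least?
the purple square

(moved 2.7)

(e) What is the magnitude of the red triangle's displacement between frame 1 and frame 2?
5.7

The red triangle moved from (10.0, 7.3) to (7.6, 2.1), a distance of √(2.4² + 5.2²) ≈ 5.7.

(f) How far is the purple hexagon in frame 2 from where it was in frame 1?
6.7

The purple hexagon moved from (17.0, 1.2) to (10.9, 3.9), a distance of √(6.1² + 2.7²) ≈ 6.7.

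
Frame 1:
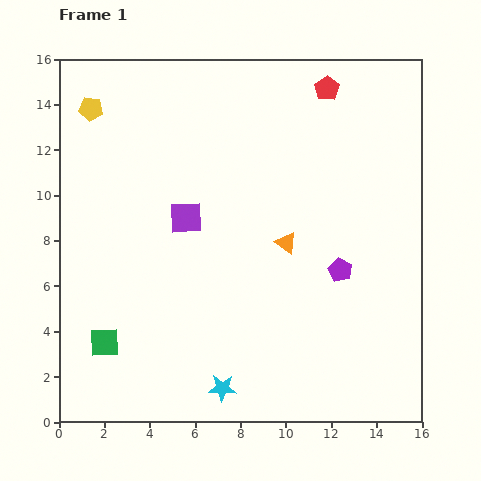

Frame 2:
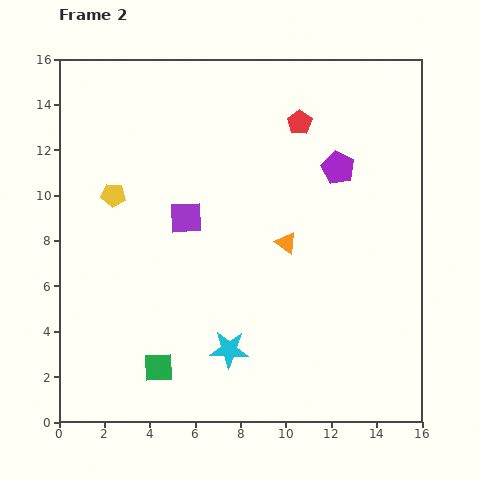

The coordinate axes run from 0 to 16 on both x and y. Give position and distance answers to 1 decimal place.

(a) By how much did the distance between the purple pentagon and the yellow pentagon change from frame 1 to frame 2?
-3.1

Distance in frame 1: 13.1. Distance in frame 2: 10.0.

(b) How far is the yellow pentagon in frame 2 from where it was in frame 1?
3.9

The yellow pentagon moved from (1.4, 13.8) to (2.4, 10.0), a distance of √(1.0² + 3.8²) ≈ 3.9.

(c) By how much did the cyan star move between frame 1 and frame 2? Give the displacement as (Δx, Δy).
(0.3, 1.7)

The cyan star was at (7.2, 1.5) in frame 1 and (7.5, 3.2) in frame 2.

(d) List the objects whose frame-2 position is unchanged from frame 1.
the purple square, the orange triangle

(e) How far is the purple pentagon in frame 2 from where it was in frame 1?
4.5

The purple pentagon moved from (12.4, 6.7) to (12.3, 11.2), a distance of √(0.1² + 4.5²) ≈ 4.5.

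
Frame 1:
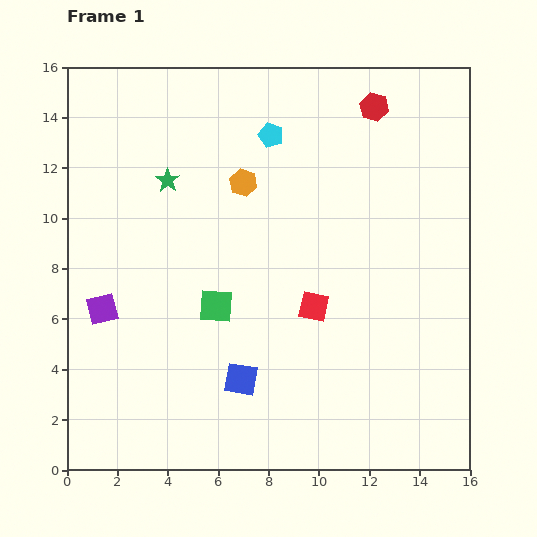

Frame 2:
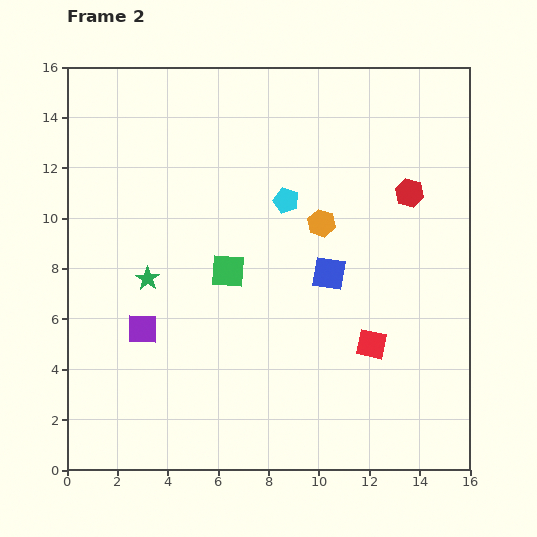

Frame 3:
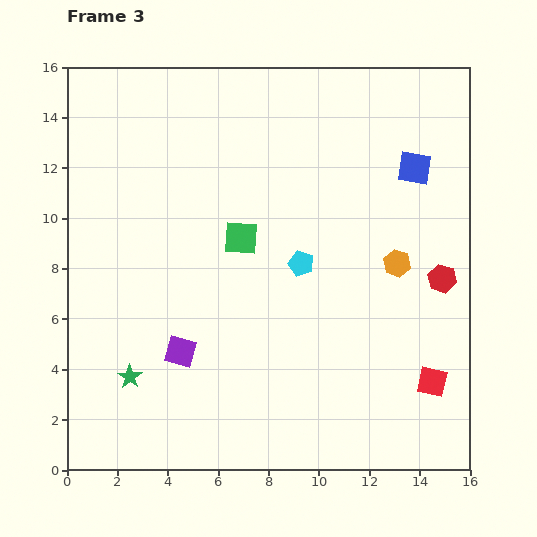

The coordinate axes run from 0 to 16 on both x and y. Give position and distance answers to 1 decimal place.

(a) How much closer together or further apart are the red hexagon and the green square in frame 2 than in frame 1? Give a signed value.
-2.3

Distance in frame 1: 10.1. Distance in frame 2: 7.8.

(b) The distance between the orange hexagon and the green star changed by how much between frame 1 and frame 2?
+4.2

Distance in frame 1: 3.0. Distance in frame 2: 7.2.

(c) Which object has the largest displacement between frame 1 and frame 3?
the blue square

(moved 10.9; next 7.9)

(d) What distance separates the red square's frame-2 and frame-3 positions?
2.8

The red square moved from (12.1, 5.0) to (14.5, 3.5), a distance of √(2.4² + 1.5²) ≈ 2.8.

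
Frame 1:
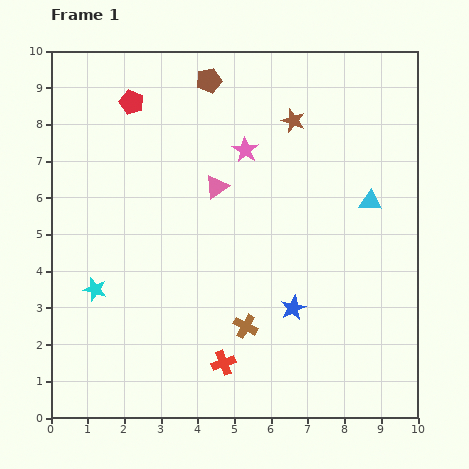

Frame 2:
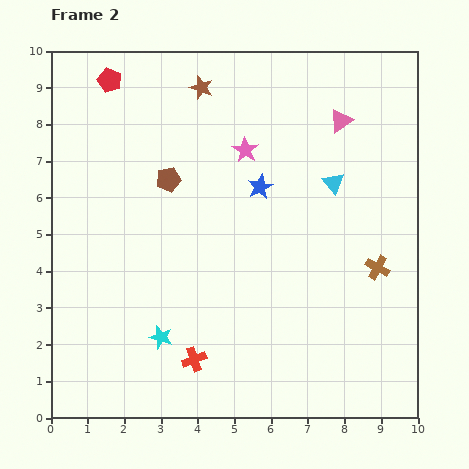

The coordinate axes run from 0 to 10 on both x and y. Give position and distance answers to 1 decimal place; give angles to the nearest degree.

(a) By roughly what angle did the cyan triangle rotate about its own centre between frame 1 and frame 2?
45° clockwise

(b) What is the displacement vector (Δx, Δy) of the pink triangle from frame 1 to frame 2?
(3.4, 1.8)

The pink triangle was at (4.5, 6.3) in frame 1 and (7.9, 8.1) in frame 2.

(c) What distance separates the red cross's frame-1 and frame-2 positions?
0.8

The red cross moved from (4.7, 1.5) to (3.9, 1.6), a distance of √(0.8² + 0.1²) ≈ 0.8.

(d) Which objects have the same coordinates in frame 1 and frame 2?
the pink star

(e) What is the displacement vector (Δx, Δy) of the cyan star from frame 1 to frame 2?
(1.8, -1.3)

The cyan star was at (1.2, 3.5) in frame 1 and (3.0, 2.2) in frame 2.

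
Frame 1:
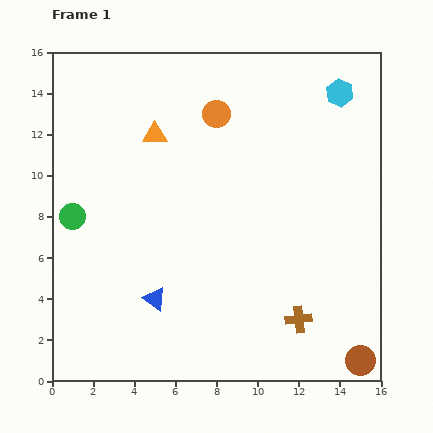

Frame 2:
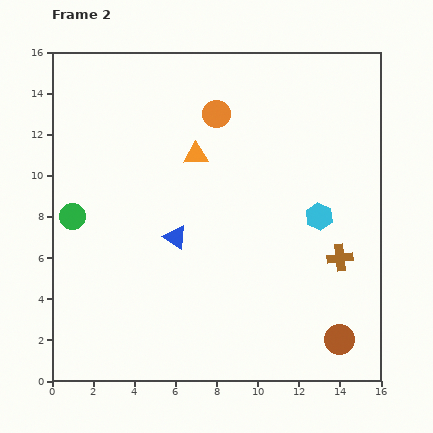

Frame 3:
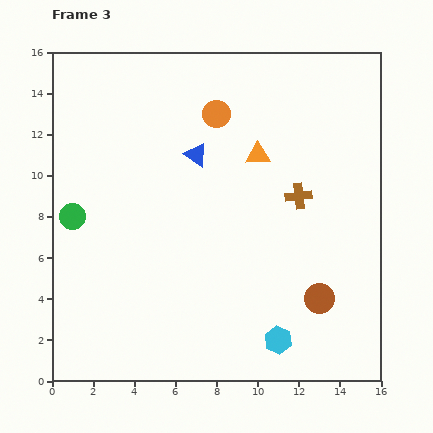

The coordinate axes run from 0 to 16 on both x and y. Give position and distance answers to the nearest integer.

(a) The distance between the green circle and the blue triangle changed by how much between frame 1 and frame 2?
-1

Distance in frame 1: 6. Distance in frame 2: 5.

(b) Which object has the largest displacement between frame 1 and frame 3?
the cyan hexagon

(moved 12; next 7)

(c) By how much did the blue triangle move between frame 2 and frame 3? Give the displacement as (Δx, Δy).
(1, 4)

The blue triangle was at (6, 7) in frame 2 and (7, 11) in frame 3.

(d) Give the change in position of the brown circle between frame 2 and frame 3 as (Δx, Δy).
(-1, 2)

The brown circle was at (14, 2) in frame 2 and (13, 4) in frame 3.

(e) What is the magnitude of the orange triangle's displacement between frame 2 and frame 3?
3

The orange triangle moved from (7, 11) to (10, 11), a distance of √(3² + 0²) ≈ 3.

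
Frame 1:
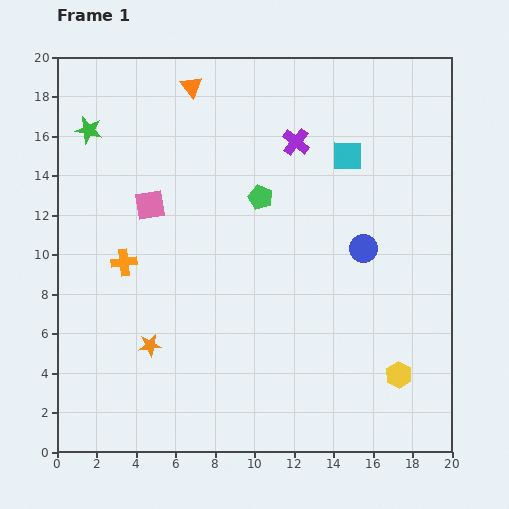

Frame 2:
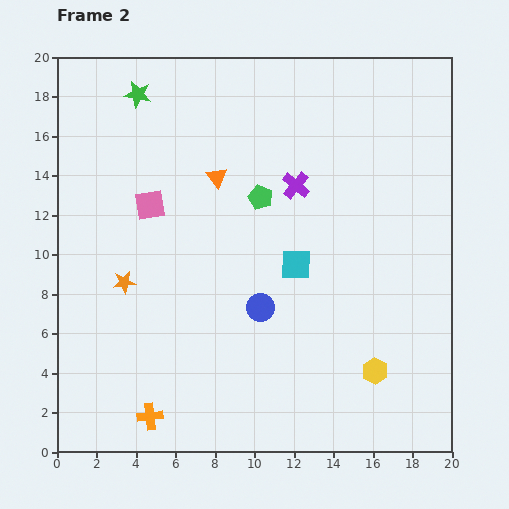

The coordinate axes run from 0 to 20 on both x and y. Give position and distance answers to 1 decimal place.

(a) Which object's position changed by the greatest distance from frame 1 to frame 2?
the orange cross

(moved 7.9; next 6.1)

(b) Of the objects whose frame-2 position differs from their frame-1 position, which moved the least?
the yellow hexagon

(moved 1.2)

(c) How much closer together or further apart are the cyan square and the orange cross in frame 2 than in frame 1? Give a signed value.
-1.8

Distance in frame 1: 12.5. Distance in frame 2: 10.7.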